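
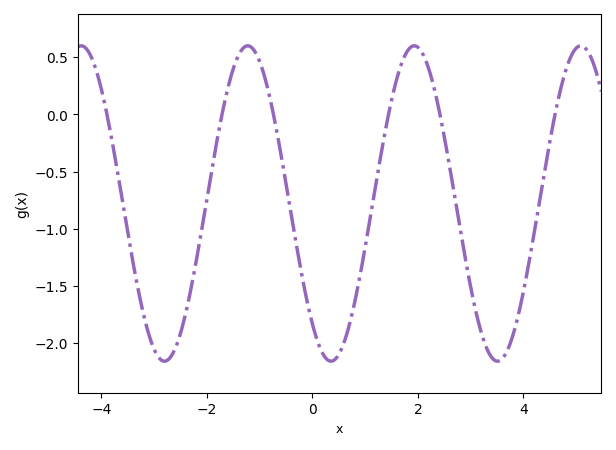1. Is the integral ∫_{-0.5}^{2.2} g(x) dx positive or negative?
negative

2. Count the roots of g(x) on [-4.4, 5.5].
6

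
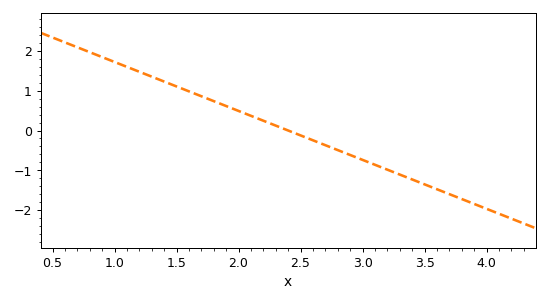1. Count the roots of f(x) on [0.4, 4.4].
1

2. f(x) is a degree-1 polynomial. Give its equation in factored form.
y = -1.23(x - 2.4)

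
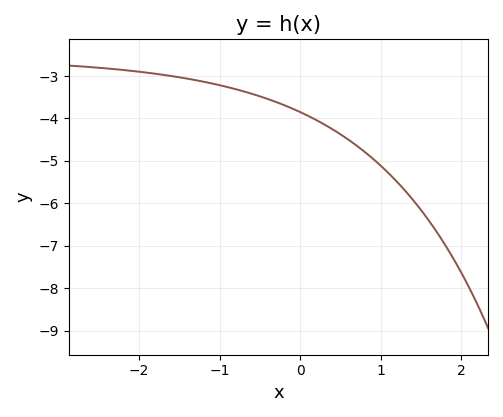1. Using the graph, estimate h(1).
-5.11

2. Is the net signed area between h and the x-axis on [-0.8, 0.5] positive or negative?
negative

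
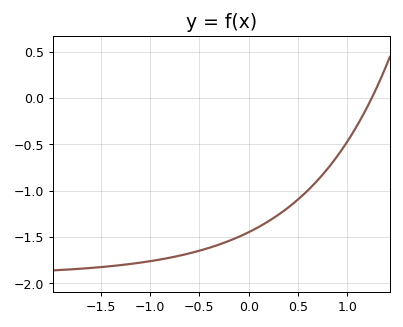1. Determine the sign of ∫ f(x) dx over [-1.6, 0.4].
negative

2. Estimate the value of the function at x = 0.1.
-1.4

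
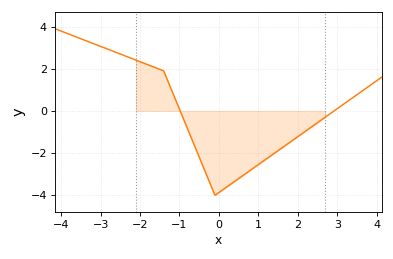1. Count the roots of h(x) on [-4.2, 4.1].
2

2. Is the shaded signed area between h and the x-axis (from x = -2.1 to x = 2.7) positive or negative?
negative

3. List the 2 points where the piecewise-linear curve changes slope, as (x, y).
(-1.4, 1.9); (-0.1, -4)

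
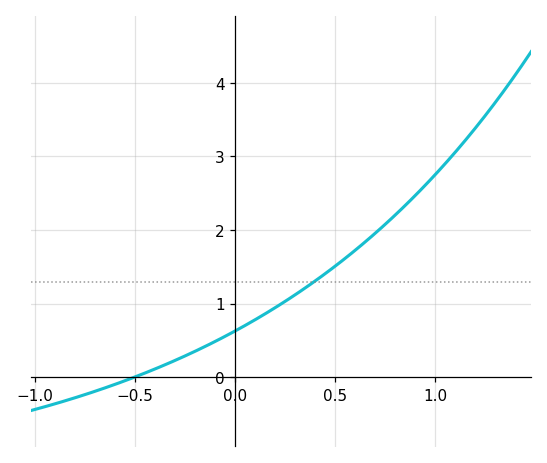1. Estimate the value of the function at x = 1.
2.76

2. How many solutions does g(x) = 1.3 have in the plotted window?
1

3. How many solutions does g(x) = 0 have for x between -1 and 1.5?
1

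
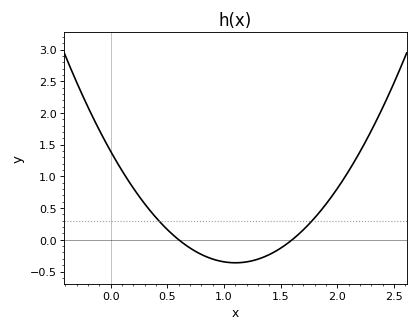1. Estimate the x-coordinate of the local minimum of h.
1.1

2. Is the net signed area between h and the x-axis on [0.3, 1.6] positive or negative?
negative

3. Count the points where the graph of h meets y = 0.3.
2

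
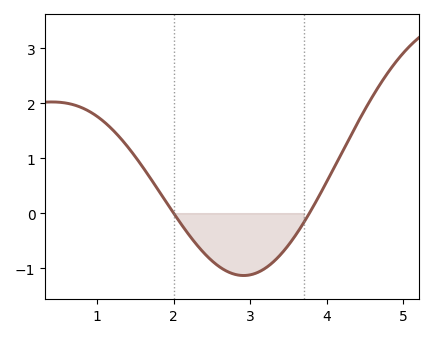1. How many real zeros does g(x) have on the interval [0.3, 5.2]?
2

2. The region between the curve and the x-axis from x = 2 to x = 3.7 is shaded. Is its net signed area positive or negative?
negative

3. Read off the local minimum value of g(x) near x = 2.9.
-1.13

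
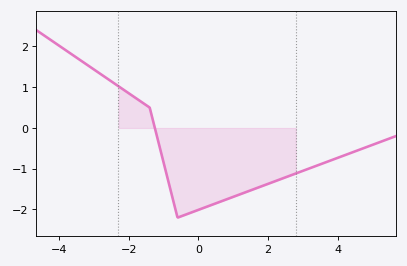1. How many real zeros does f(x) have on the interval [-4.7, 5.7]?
1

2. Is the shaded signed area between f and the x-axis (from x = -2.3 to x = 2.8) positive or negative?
negative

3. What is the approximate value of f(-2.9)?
1.37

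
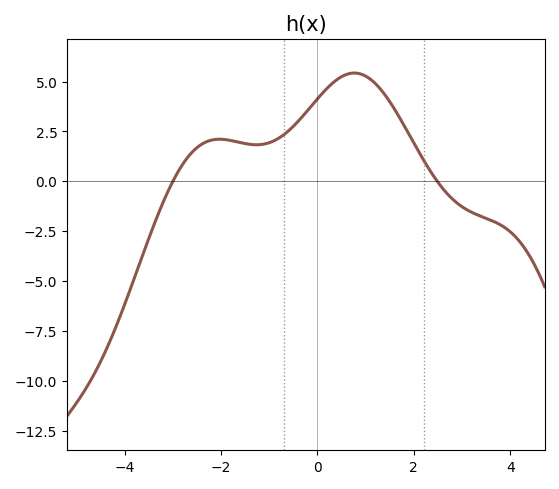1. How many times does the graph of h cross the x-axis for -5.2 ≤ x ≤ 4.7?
2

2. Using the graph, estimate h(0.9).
5.4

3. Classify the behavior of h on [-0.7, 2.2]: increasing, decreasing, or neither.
neither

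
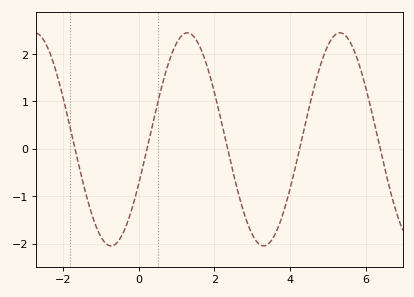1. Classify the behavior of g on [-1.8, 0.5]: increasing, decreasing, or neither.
neither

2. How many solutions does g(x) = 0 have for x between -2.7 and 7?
5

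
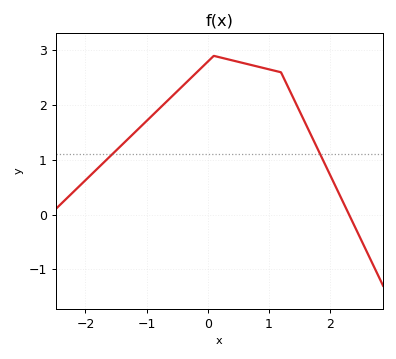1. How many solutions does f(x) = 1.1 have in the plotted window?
2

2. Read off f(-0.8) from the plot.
1.9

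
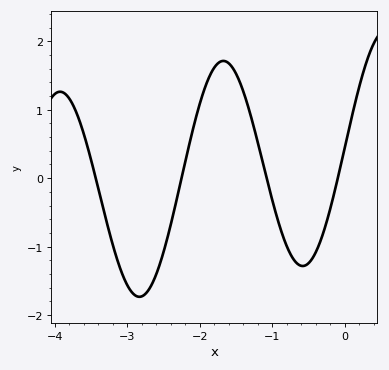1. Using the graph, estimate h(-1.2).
0.53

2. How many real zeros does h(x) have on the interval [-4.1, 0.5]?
4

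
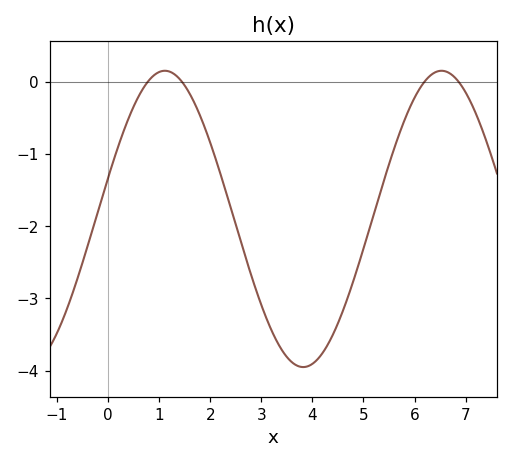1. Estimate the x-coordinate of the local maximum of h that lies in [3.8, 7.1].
6.6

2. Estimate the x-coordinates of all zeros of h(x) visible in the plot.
0.8, 1.4, 6.2, 6.8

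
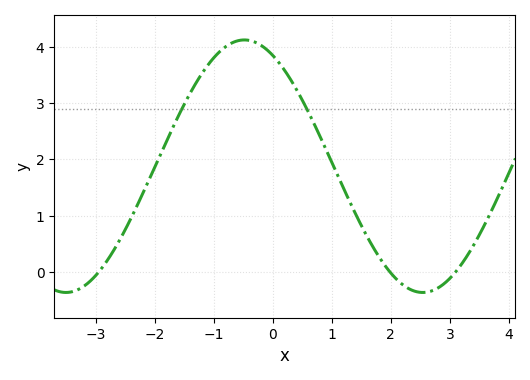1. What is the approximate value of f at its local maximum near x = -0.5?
4.1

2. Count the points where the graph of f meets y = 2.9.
2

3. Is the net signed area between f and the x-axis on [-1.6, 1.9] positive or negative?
positive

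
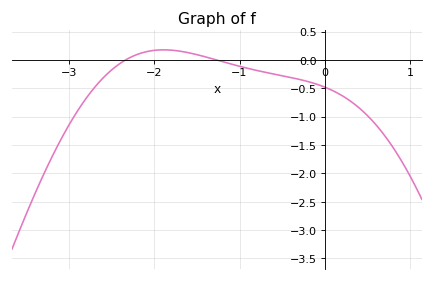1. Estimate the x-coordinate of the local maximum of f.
-1.89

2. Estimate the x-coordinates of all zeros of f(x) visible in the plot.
-2.34, -1.27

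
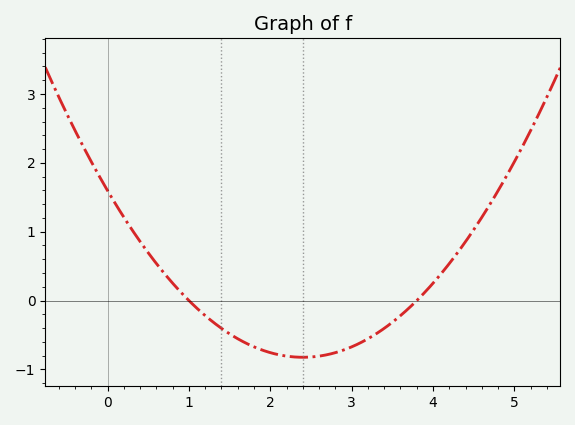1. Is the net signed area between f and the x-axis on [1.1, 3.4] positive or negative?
negative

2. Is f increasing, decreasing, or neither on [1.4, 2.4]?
decreasing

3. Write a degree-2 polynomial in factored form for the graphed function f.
y = 0.42(x - 1)(x - 3.8)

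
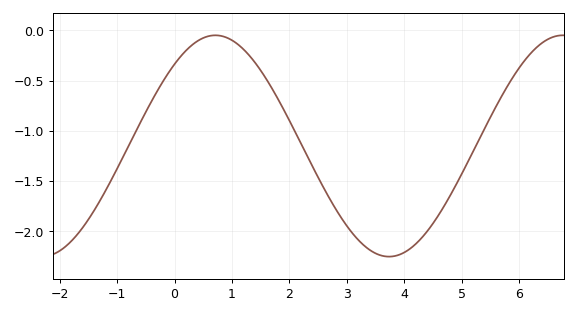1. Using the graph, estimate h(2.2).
-1.13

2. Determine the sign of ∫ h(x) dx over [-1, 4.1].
negative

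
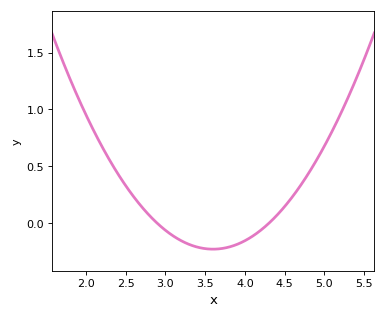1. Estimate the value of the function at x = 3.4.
-0.2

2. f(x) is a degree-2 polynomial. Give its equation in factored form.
y = 0.46(x - 2.9)(x - 4.3)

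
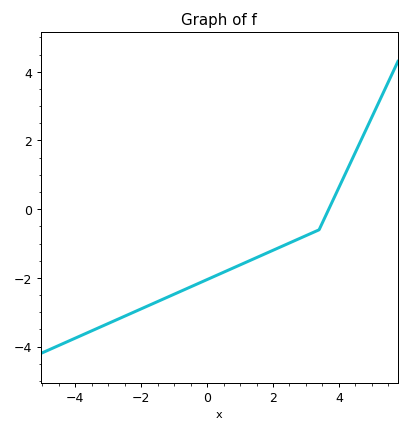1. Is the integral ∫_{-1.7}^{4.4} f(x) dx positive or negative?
negative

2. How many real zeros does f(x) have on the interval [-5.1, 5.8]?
1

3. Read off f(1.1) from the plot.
-1.58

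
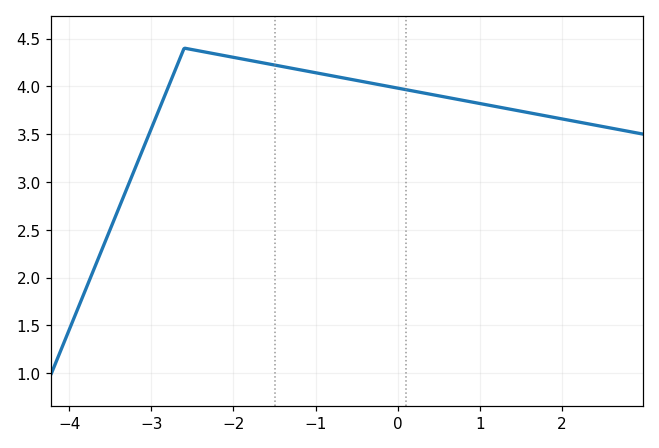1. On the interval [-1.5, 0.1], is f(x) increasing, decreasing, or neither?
decreasing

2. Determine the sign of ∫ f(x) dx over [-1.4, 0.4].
positive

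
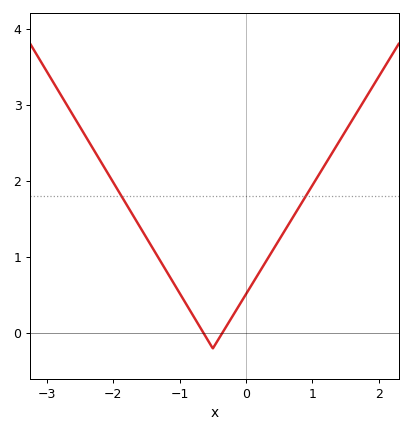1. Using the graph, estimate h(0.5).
1.23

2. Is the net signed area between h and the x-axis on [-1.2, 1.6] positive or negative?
positive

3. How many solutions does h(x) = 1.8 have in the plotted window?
2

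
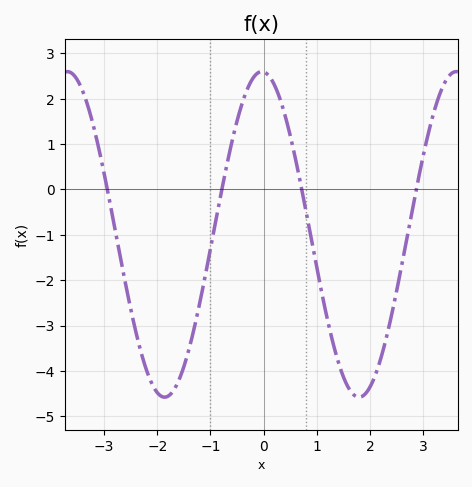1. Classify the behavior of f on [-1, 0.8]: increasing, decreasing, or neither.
neither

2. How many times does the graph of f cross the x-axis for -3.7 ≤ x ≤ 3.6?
4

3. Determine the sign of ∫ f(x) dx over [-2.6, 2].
negative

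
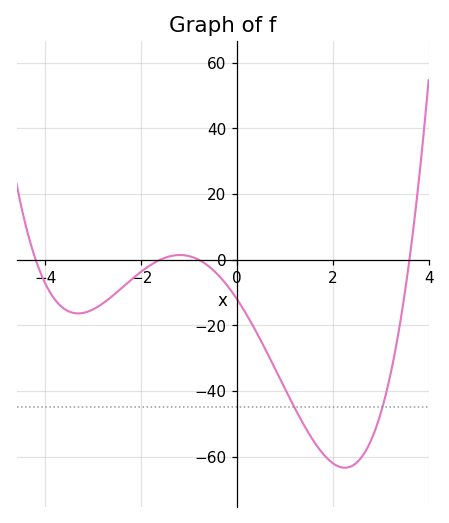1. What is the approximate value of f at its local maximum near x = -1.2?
1.43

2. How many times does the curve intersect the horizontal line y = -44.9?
2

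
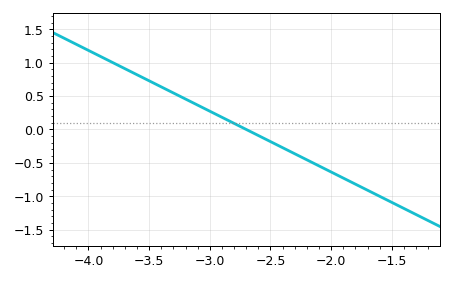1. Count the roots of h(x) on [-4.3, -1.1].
1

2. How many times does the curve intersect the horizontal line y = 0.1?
1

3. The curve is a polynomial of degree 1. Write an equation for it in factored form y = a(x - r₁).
y = -0.91(x + 2.7)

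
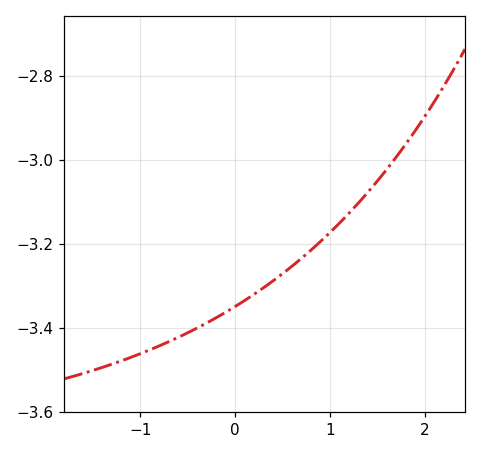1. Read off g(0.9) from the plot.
-3.2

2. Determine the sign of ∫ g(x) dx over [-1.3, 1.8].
negative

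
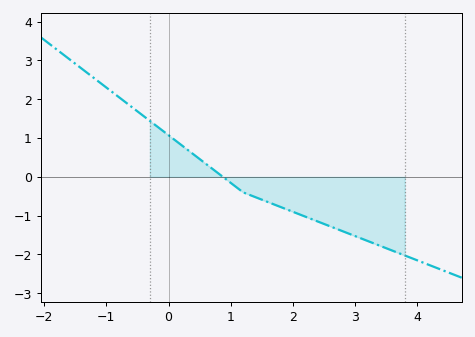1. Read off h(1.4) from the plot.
-0.525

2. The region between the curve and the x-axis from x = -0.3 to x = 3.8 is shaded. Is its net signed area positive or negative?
negative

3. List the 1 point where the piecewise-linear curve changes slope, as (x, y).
(1.2, -0.4)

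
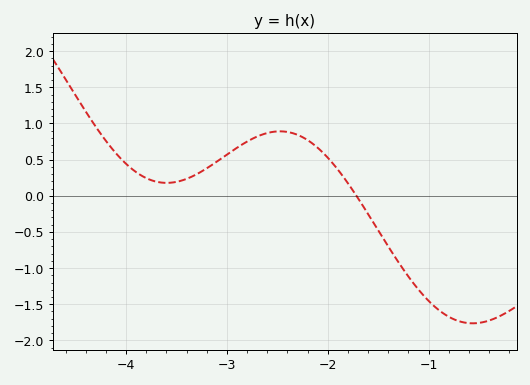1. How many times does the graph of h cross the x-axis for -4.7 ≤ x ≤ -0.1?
1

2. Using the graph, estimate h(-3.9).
0.35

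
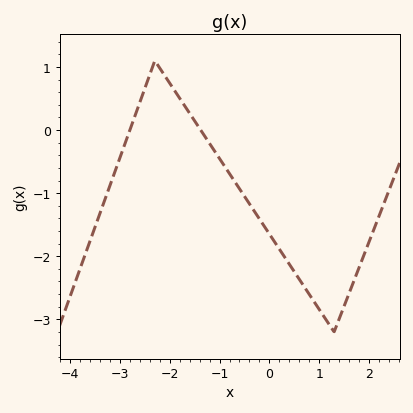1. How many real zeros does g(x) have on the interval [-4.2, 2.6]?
2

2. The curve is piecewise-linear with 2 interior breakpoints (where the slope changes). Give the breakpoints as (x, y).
(-2.3, 1.1); (1.3, -3.2)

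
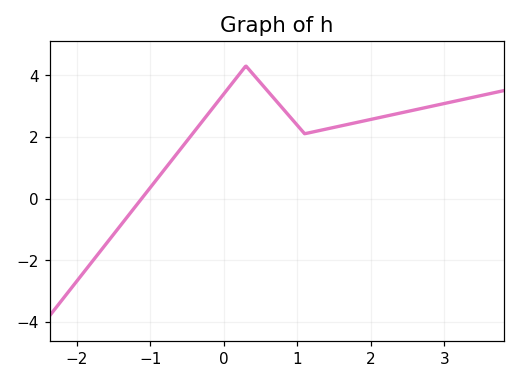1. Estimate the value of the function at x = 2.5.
2.8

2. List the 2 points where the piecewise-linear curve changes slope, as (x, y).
(0.3, 4.3); (1.1, 2.1)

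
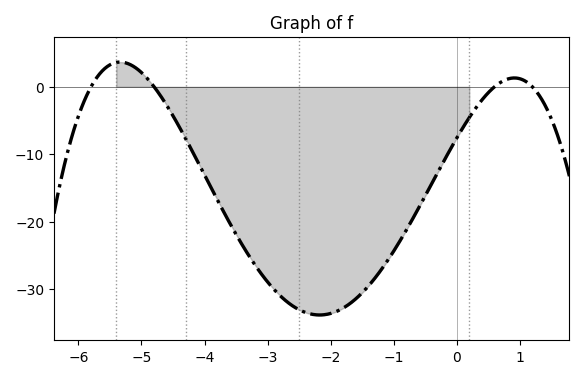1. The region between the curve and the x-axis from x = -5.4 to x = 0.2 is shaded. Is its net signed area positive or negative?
negative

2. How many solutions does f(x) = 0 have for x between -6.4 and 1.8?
4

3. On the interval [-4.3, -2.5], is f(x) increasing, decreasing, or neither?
decreasing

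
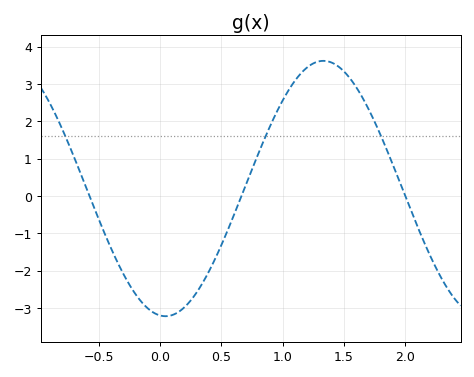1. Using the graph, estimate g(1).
2.6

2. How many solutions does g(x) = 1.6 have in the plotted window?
3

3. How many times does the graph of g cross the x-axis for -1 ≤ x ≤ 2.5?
3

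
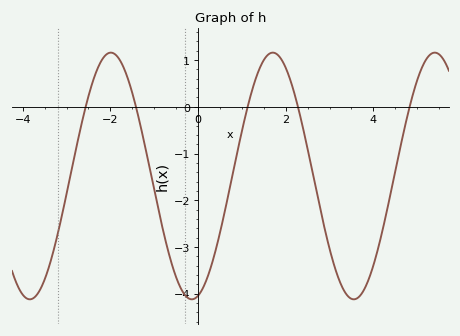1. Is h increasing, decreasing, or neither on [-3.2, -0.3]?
neither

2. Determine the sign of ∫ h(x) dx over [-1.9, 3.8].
negative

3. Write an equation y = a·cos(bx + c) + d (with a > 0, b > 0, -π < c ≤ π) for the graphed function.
y = 2.64cos(1.7x - 2.9) - 1.48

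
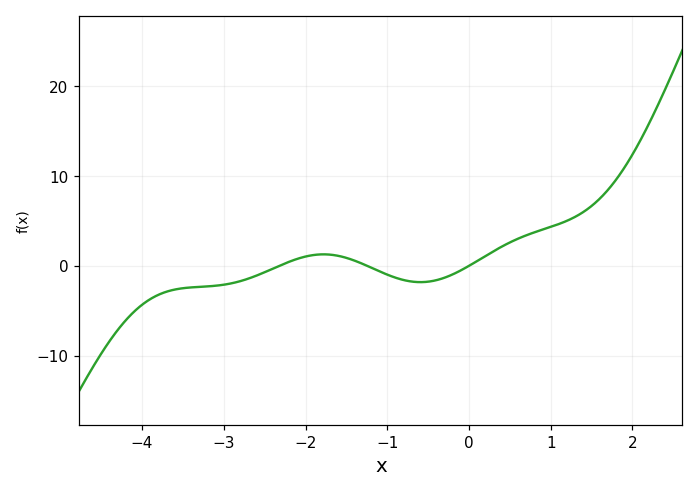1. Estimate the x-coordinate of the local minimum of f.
-0.6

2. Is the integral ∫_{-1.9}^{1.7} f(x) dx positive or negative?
positive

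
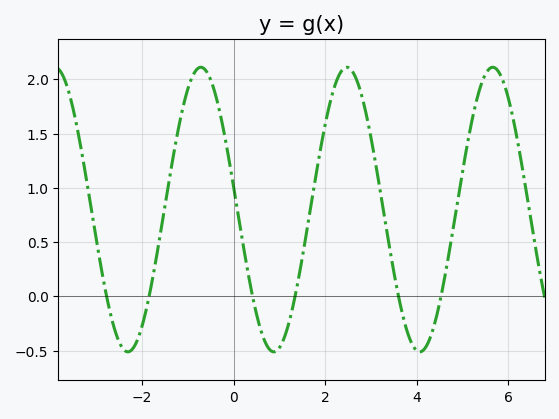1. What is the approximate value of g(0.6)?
-0.3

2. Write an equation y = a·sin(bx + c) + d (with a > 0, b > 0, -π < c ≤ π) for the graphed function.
y = 1.31sin(2x + 3) + 0.8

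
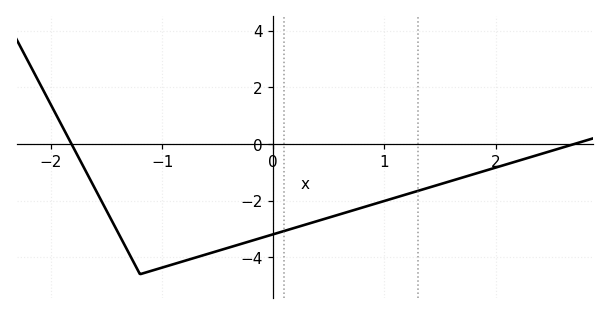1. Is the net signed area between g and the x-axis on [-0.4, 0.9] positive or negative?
negative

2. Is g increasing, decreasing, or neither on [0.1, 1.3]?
increasing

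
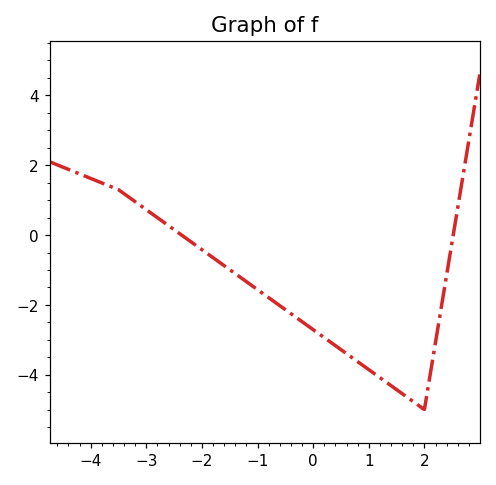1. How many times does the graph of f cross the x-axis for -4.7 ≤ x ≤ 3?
2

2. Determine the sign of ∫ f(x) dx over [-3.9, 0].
negative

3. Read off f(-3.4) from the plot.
1.19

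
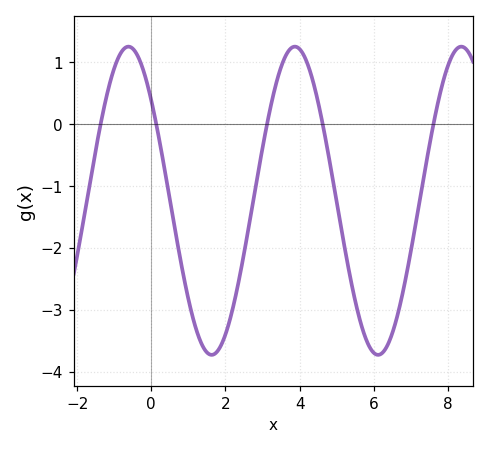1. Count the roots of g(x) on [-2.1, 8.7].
5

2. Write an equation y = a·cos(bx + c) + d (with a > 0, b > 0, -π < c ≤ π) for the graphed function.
y = 2.49cos(1.4x + 0.86) - 1.24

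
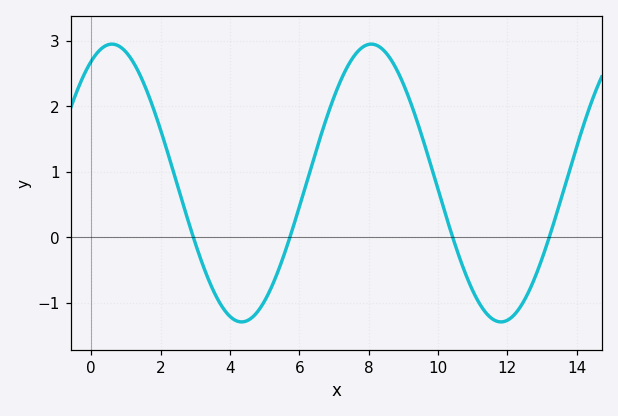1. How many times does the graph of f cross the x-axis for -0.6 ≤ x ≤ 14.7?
4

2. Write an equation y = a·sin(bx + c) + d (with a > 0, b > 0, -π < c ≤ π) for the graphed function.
y = 2.12sin(0.84x + 1.1) + 0.83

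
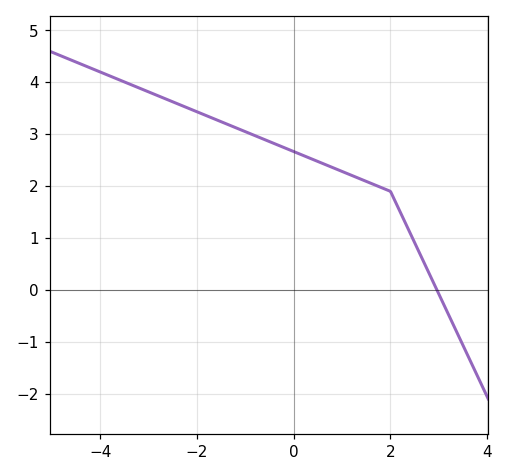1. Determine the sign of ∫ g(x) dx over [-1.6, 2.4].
positive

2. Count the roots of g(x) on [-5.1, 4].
1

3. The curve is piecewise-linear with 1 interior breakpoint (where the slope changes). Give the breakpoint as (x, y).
(2, 1.9)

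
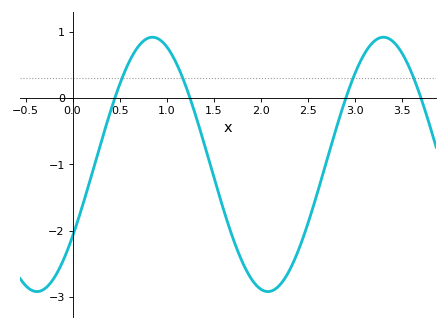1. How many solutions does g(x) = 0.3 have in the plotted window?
4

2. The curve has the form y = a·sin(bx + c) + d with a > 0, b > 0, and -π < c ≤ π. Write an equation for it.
y = 1.92sin(2.56x - 0.602) - 1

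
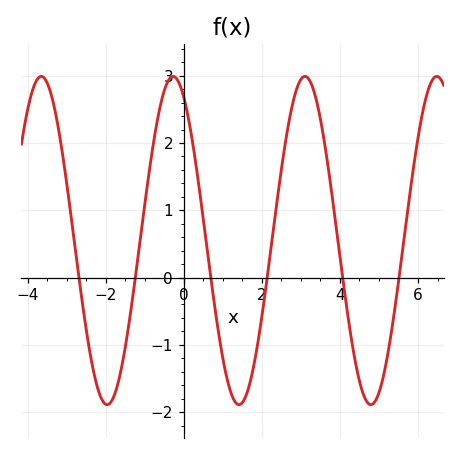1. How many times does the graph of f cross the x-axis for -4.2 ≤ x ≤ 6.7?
6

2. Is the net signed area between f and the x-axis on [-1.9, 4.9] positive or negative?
positive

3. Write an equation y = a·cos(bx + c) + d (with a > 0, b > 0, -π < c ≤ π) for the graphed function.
y = 2.44cos(1.9x + 0.51) + 0.55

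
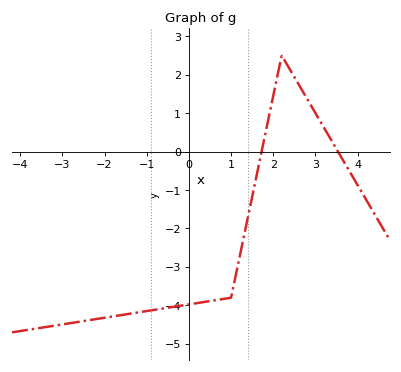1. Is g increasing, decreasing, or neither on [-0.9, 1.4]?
increasing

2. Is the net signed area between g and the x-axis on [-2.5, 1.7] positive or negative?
negative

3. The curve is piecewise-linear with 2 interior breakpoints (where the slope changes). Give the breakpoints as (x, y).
(1, -3.8); (2.2, 2.5)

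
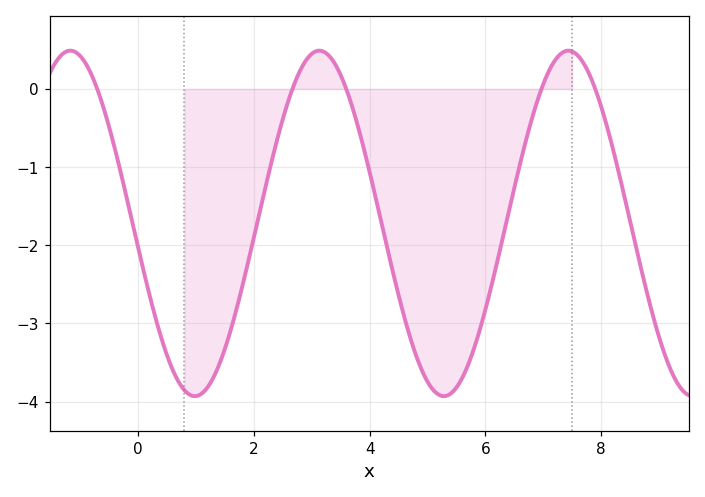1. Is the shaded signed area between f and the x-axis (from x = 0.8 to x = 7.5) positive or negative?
negative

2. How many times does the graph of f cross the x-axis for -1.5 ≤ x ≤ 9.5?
5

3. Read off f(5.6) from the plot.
-3.7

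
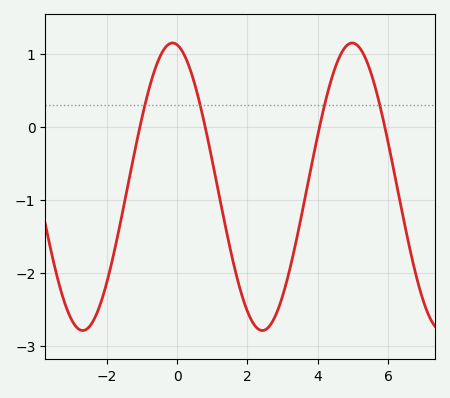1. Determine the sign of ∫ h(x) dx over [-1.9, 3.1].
negative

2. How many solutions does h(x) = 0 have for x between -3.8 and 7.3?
4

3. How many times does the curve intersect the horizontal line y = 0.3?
4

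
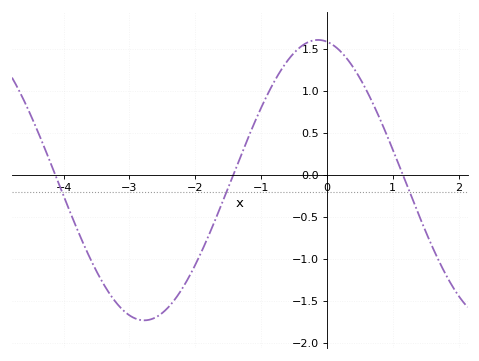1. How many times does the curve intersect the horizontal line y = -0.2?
3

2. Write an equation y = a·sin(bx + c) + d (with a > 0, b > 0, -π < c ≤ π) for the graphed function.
y = 1.67sin(1.2x + 1.7) - 0.06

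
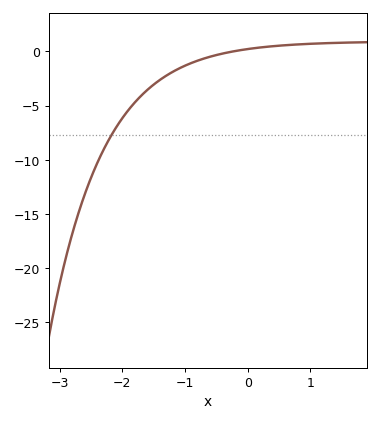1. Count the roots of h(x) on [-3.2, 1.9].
1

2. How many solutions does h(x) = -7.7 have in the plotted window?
1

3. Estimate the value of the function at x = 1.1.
0.5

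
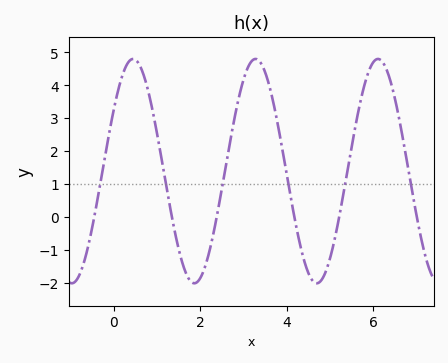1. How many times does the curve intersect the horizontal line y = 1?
6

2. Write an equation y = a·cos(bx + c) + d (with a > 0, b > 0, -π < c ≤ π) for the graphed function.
y = 3.41cos(2.2x - 1) + 1.39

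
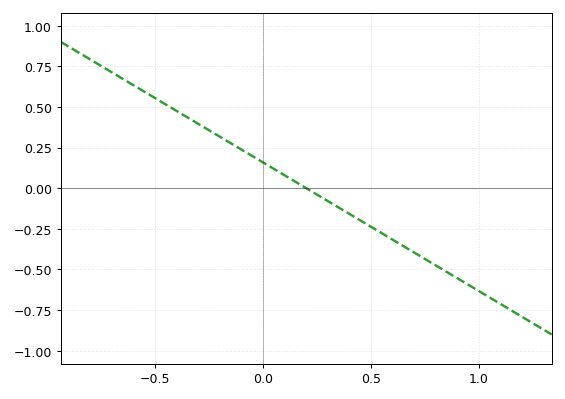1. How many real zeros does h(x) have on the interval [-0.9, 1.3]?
1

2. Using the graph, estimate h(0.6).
-0.316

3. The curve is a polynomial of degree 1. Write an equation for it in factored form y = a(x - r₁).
y = -0.79(x - 0.2)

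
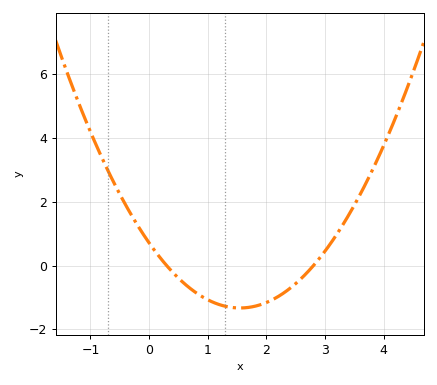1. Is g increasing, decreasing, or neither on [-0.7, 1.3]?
decreasing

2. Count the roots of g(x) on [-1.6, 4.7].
2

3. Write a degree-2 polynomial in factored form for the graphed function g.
y = 0.85(x - 0.3)(x - 2.8)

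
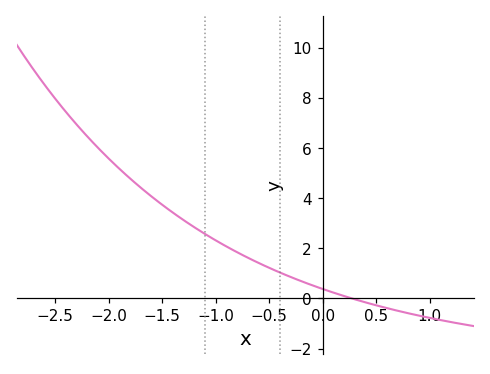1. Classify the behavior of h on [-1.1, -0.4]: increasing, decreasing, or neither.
decreasing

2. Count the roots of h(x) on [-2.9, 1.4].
1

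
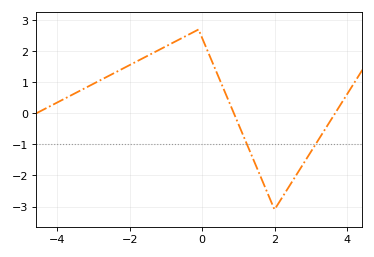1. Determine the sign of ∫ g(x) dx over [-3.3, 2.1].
positive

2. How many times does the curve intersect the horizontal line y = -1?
2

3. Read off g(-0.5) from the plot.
2.46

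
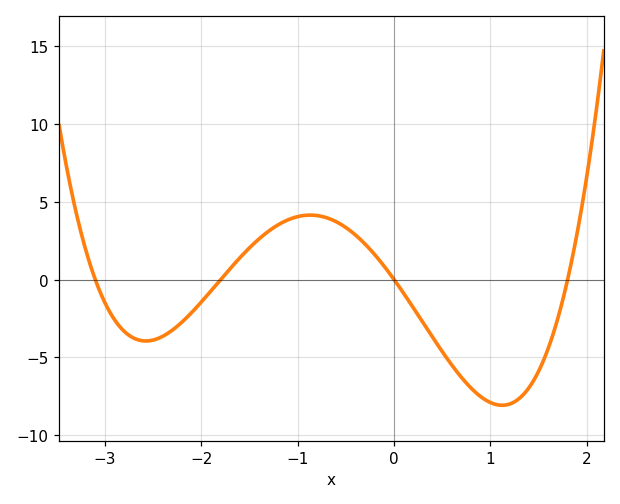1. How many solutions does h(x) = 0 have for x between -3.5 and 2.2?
4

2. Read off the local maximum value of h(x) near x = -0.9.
4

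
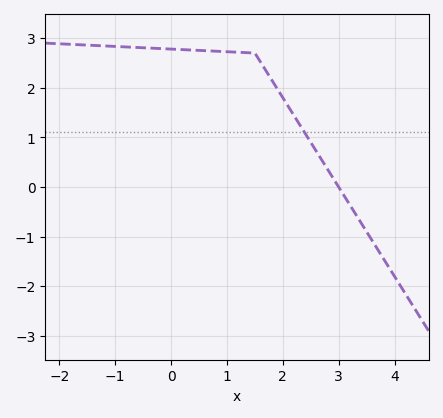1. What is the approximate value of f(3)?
0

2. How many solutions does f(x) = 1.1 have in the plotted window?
1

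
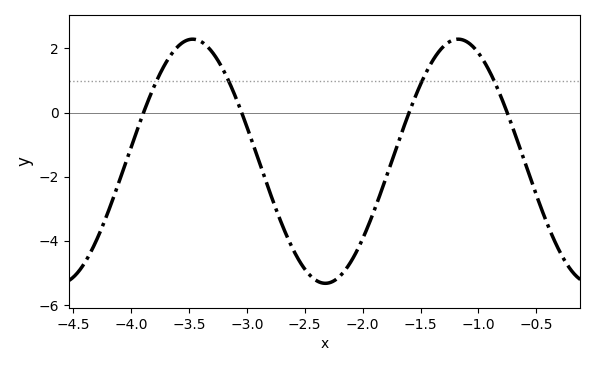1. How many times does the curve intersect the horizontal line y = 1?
4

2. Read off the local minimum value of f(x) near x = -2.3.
-5.33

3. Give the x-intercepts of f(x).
-3.89, -3.05, -1.6, -0.752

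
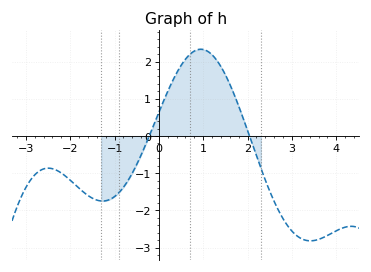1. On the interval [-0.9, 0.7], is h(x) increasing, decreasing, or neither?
increasing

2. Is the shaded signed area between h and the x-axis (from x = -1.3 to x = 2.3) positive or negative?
positive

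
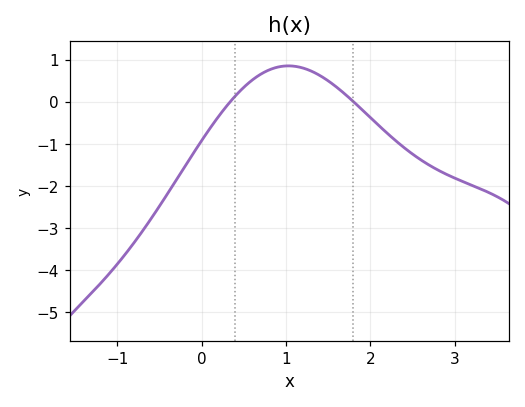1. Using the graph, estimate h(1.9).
-0.2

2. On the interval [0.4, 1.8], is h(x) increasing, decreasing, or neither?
neither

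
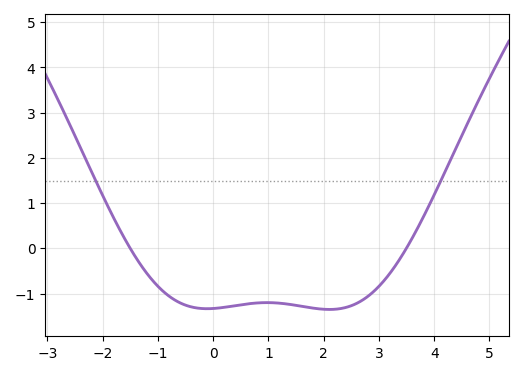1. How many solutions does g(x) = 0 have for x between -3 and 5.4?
2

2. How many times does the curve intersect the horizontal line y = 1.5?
2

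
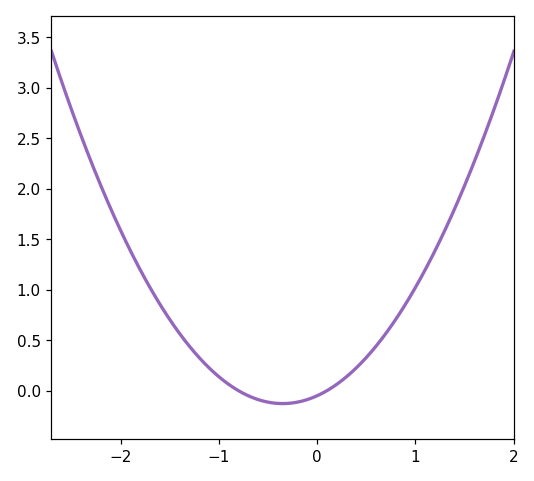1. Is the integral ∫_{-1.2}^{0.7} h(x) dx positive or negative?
positive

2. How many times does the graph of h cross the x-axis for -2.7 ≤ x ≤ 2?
2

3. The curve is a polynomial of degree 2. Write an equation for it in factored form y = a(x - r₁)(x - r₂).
y = 0.63(x + 0.8)(x - 0.1)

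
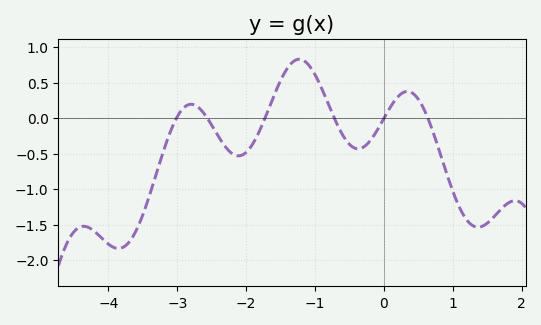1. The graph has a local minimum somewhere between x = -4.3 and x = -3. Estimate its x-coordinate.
-3.86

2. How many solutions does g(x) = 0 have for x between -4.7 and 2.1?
6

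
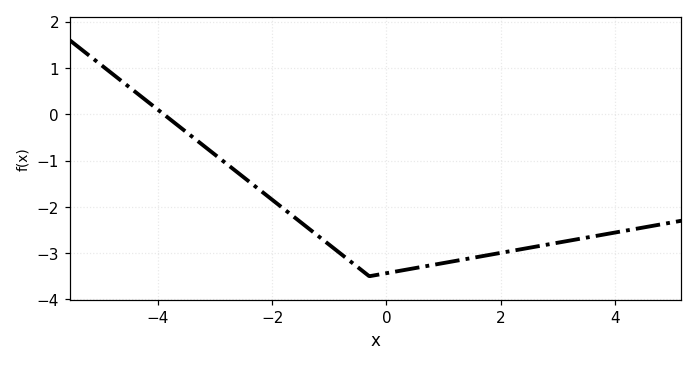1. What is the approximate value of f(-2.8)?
-1.07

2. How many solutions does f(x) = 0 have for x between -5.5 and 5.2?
1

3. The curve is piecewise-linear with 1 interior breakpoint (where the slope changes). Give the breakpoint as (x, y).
(-0.3, -3.5)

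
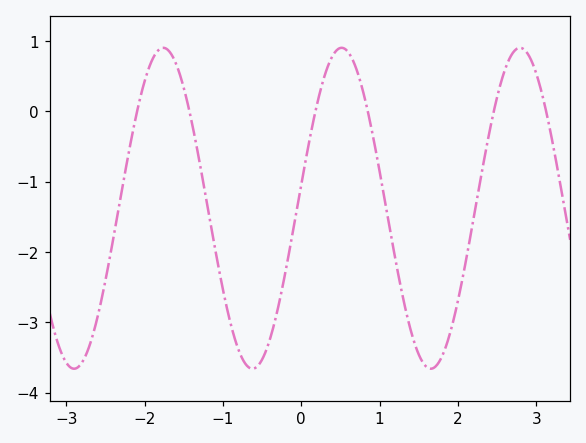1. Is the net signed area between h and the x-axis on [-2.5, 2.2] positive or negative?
negative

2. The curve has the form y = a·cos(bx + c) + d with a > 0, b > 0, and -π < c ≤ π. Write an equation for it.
y = 2.28cos(2.8x - 1.4) - 1.38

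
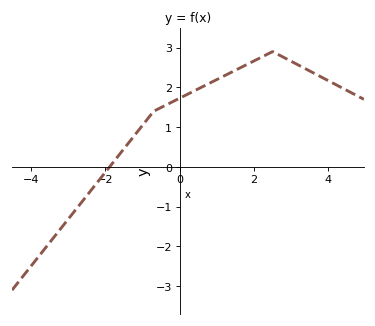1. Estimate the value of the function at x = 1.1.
2.24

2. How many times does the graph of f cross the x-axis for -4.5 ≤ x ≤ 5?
1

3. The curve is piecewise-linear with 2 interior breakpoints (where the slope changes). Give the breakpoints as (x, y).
(-0.7, 1.4); (2.5, 2.9)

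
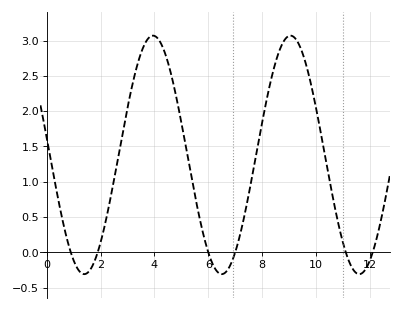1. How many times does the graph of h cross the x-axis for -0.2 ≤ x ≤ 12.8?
6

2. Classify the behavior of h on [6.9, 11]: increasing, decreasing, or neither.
neither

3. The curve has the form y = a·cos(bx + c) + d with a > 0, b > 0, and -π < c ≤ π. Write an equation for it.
y = 1.69cos(1.23x + 1.43) + 1.38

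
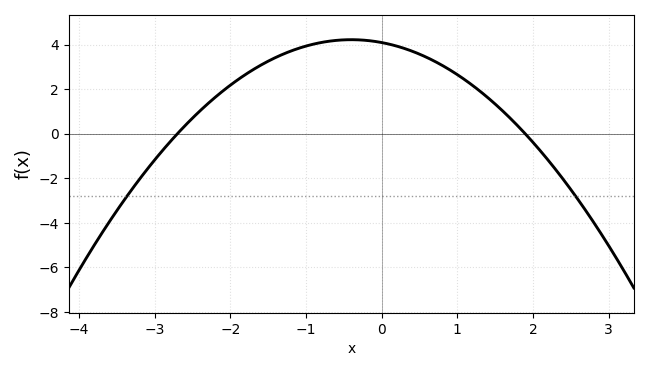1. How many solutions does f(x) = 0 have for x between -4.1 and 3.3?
2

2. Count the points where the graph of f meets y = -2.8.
2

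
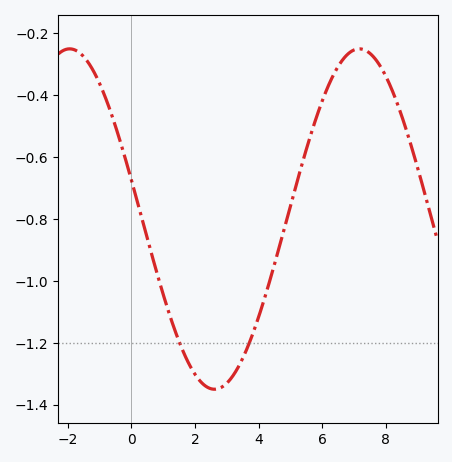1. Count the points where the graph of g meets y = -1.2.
2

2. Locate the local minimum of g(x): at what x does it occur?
2.61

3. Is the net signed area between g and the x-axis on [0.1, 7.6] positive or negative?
negative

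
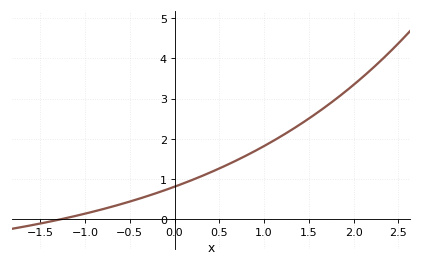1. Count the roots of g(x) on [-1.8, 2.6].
1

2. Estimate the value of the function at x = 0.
0.8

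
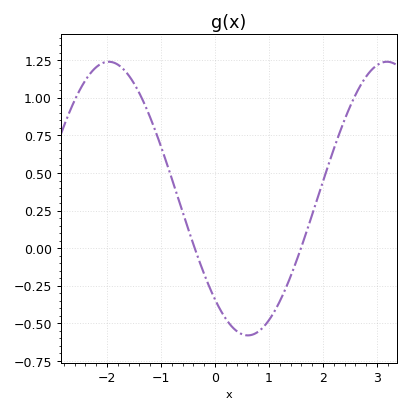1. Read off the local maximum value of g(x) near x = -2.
1.25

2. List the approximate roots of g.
-0.4, 1.6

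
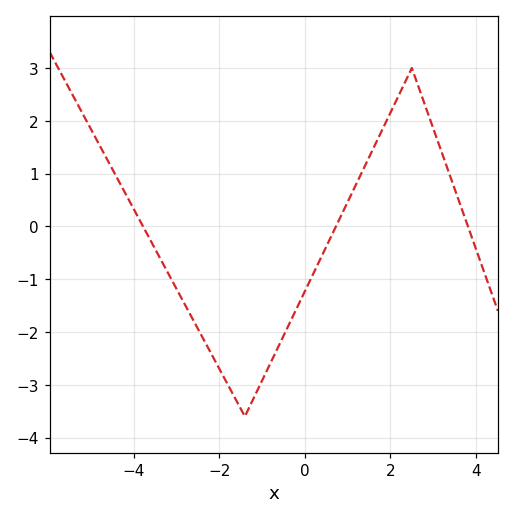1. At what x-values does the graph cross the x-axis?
-3.8, 0.8, 3.8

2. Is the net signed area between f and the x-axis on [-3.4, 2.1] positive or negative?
negative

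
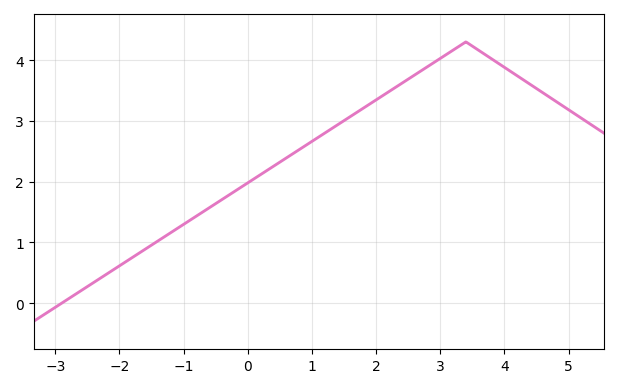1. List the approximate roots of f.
-2.9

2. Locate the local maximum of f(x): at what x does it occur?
3.4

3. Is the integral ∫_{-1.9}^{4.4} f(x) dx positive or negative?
positive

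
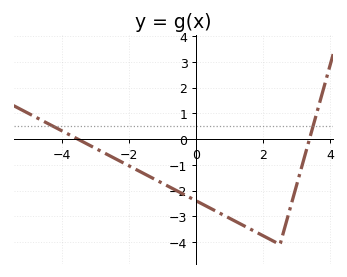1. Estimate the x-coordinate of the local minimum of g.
2.5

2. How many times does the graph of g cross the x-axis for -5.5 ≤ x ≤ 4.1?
2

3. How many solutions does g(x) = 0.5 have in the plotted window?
2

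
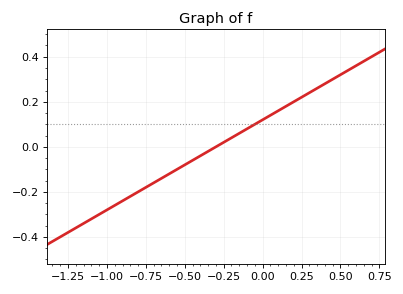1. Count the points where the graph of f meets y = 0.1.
1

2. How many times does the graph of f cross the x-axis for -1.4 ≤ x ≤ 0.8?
1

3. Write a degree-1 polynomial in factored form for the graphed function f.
y = 0.4(x + 0.3)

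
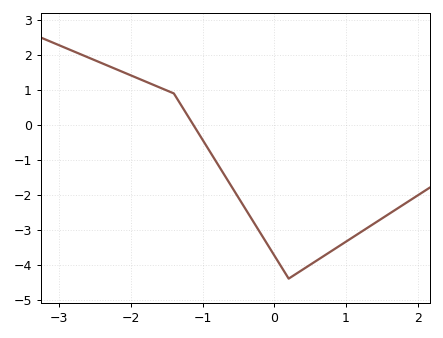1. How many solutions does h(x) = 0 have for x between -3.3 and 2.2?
1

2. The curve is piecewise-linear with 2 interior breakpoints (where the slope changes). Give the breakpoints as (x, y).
(-1.4, 0.9); (0.2, -4.4)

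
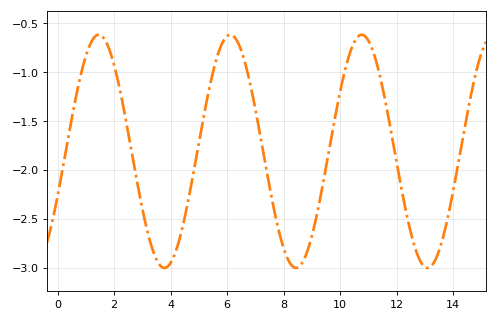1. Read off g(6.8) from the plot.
-1.1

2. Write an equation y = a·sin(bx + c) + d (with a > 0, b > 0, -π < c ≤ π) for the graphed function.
y = 1.19sin(1.35x - 0.39) - 1.81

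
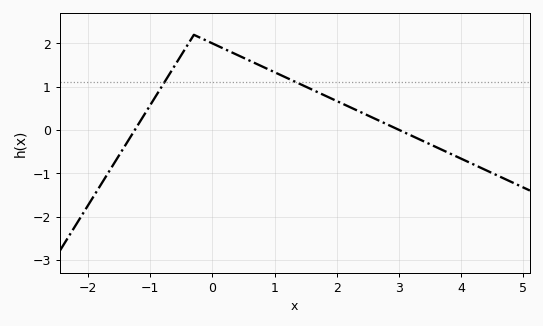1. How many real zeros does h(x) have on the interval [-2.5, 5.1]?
2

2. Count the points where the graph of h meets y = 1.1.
2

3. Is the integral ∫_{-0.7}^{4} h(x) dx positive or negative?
positive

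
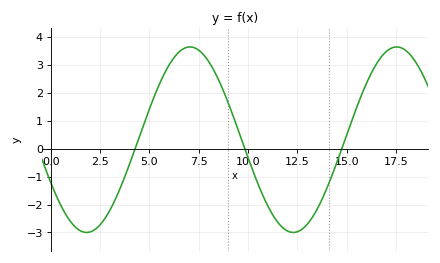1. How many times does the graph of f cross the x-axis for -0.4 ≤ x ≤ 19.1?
3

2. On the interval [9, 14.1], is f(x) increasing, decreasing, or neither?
neither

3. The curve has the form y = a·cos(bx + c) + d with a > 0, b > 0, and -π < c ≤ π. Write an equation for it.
y = 3.32cos(0.6x + 2.05) + 0.32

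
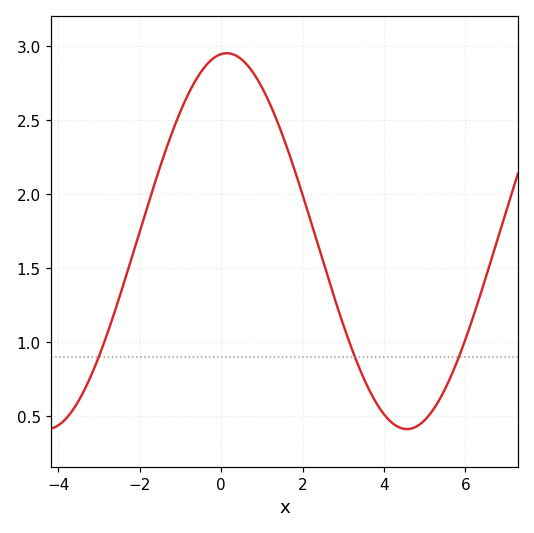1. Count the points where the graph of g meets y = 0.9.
3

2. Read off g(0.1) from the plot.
2.95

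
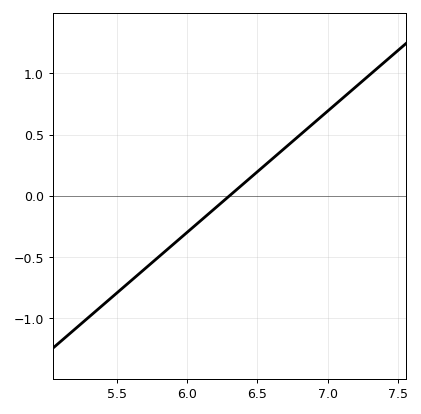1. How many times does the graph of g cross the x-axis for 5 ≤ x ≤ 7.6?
1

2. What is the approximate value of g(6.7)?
0.396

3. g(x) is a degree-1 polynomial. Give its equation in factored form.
y = 0.99(x - 6.3)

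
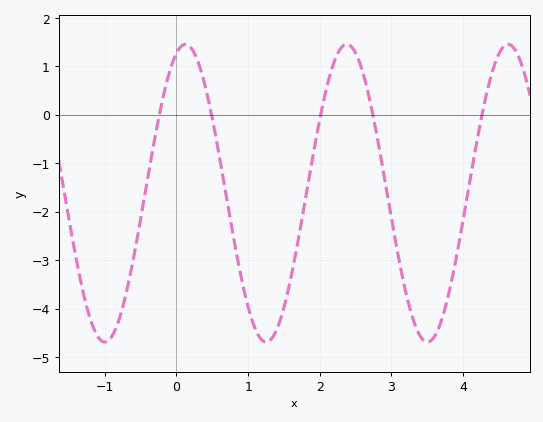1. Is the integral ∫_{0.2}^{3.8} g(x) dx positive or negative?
negative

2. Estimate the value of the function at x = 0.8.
-2.56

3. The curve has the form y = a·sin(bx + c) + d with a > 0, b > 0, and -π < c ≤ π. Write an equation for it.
y = 3.07sin(2.79x + 1.22) - 1.62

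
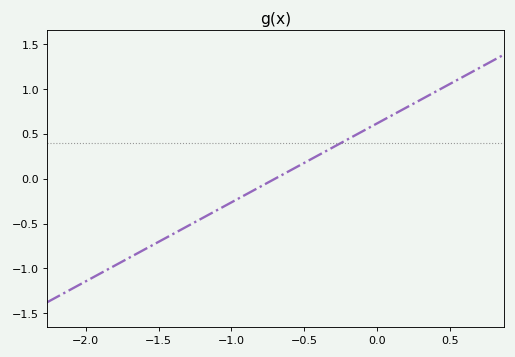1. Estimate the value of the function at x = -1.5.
-0.704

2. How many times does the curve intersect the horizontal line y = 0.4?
1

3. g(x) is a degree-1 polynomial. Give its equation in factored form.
y = 0.88(x + 0.7)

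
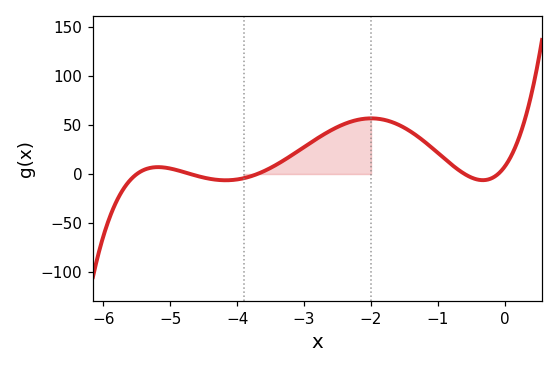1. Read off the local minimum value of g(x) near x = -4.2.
-5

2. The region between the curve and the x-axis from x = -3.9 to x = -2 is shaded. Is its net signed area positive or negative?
positive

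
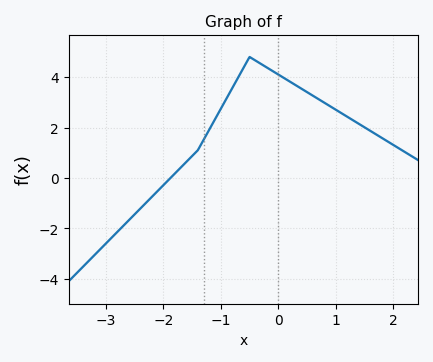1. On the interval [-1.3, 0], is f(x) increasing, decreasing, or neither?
neither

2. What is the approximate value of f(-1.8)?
0.2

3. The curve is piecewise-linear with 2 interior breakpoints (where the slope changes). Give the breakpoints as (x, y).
(-1.4, 1.1); (-0.5, 4.8)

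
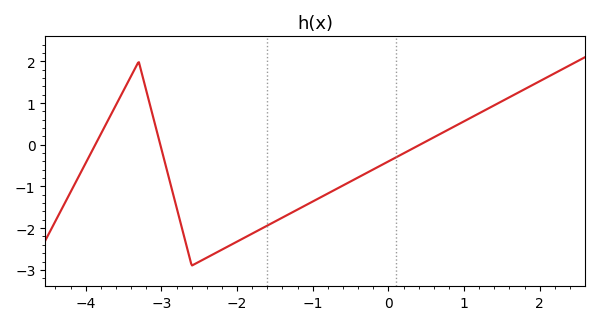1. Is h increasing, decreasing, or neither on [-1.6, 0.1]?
increasing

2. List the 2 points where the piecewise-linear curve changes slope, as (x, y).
(-3.3, 2); (-2.6, -2.9)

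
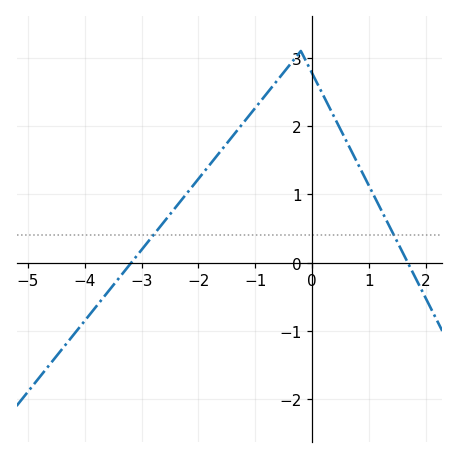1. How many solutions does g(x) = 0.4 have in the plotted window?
2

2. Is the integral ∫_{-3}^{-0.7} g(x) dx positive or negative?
positive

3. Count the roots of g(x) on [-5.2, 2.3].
2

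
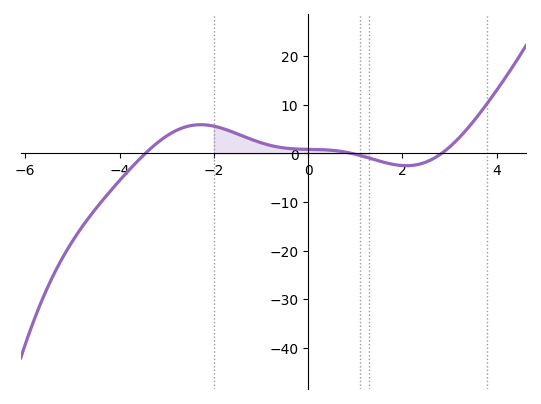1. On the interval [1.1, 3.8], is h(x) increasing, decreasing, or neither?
neither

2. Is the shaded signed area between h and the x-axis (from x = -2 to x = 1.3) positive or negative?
positive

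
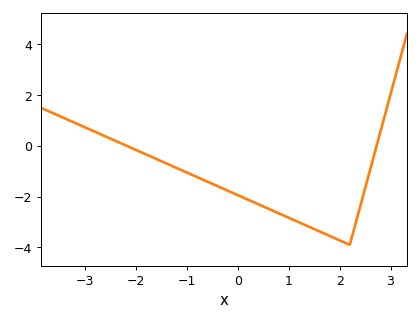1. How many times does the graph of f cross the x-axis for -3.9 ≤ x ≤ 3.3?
2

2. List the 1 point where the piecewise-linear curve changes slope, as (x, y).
(2.2, -3.9)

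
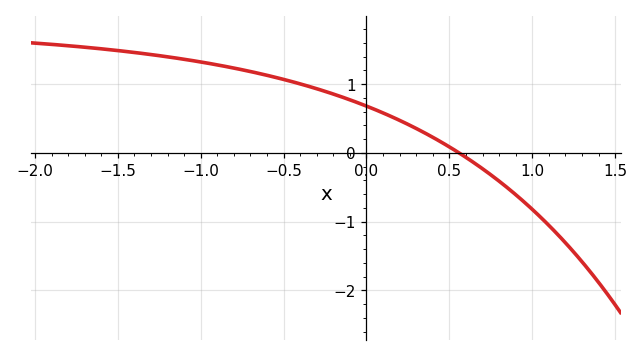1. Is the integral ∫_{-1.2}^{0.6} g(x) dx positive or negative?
positive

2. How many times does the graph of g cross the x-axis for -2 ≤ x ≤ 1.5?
1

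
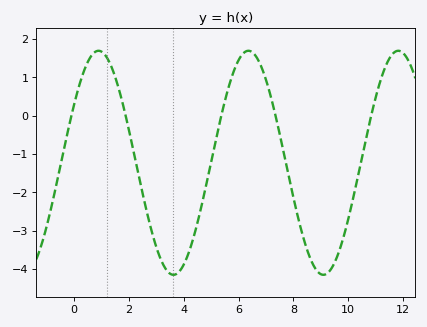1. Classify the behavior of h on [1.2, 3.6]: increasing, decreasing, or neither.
decreasing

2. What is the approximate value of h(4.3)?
-3.3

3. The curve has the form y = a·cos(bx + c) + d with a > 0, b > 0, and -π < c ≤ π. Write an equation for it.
y = 2.92cos(1.1x - 1) - 1.23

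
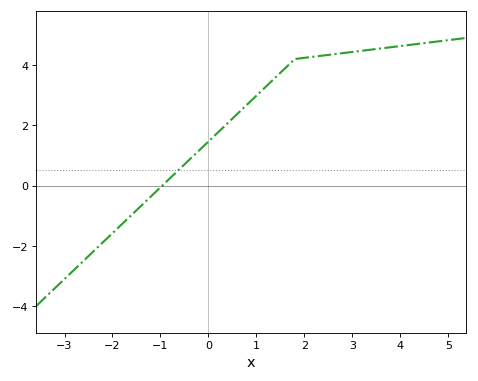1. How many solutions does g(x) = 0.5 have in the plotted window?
1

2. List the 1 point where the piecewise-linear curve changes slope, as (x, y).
(1.8, 4.2)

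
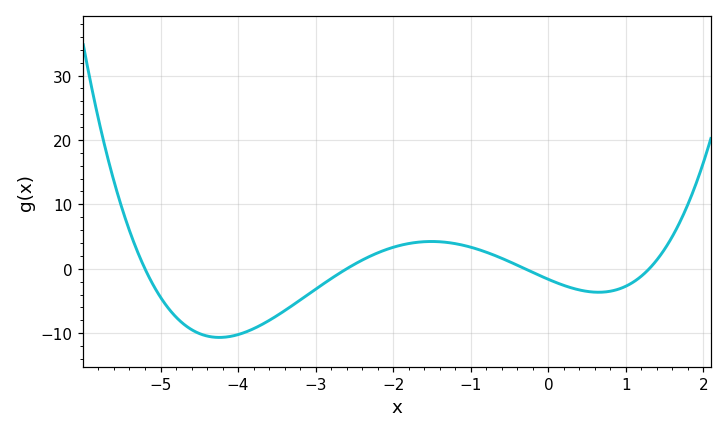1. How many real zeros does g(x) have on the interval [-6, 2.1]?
4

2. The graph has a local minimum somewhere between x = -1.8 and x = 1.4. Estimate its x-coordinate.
0.6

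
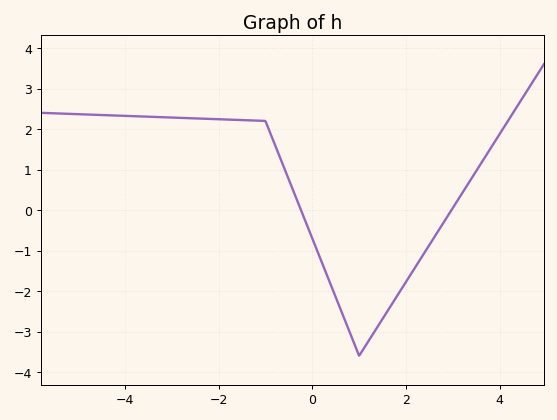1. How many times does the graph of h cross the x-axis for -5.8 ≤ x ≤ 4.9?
2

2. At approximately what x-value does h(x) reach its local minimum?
1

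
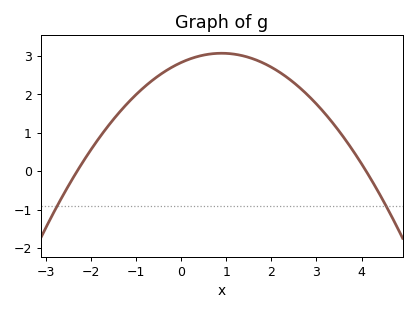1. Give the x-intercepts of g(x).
-2.3, 4.1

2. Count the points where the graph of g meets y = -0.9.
2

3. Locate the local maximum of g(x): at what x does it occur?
0.9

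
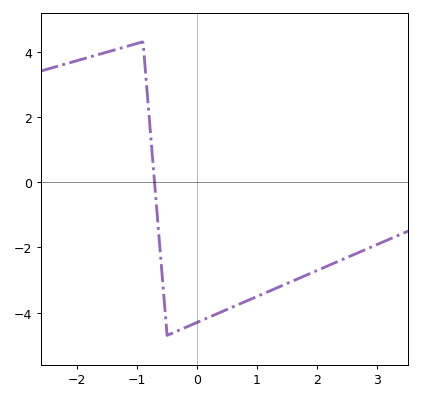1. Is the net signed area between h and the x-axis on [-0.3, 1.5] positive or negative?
negative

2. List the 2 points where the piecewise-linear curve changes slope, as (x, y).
(-0.9, 4.3); (-0.5, -4.7)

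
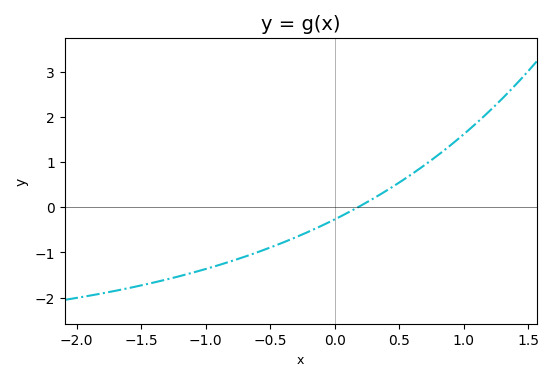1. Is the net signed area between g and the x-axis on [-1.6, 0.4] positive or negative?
negative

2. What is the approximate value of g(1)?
1.6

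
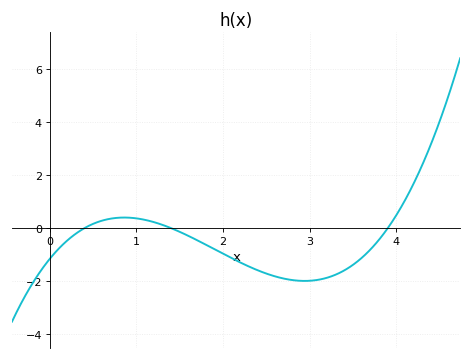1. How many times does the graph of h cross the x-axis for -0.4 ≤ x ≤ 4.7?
3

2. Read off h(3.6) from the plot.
-1.2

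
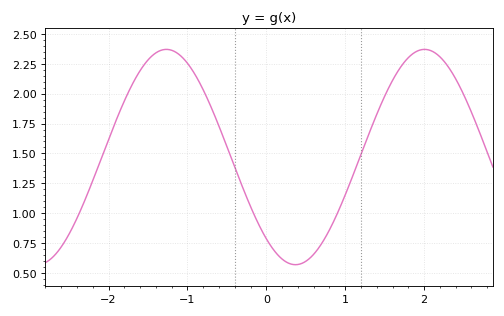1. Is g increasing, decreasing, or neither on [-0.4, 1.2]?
neither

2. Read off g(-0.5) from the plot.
1.55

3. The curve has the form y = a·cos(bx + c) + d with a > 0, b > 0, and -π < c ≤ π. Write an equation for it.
y = 0.9cos(1.9x + 2.4) + 1.47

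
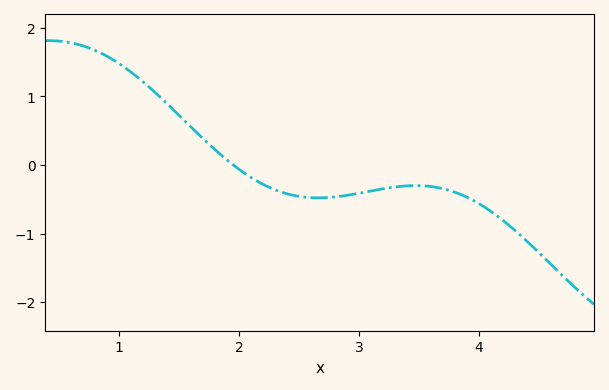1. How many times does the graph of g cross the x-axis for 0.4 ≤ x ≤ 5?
1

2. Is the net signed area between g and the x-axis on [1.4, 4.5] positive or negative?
negative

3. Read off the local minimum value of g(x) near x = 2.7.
-0.479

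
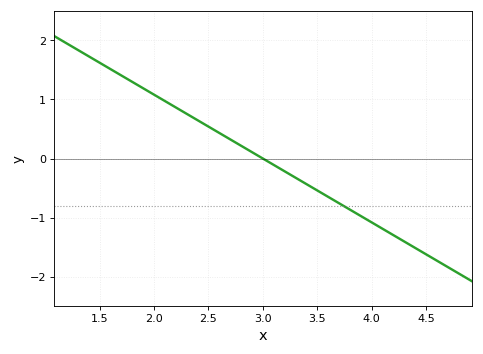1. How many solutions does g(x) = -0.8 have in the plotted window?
1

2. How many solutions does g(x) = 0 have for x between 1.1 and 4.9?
1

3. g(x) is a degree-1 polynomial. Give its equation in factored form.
y = -1.08(x - 3)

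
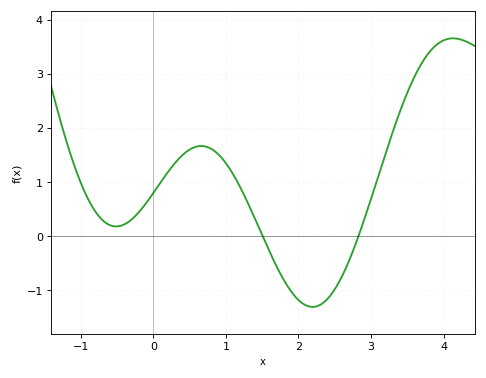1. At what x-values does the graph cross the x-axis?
1.51, 2.83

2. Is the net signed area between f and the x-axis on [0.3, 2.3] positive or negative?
positive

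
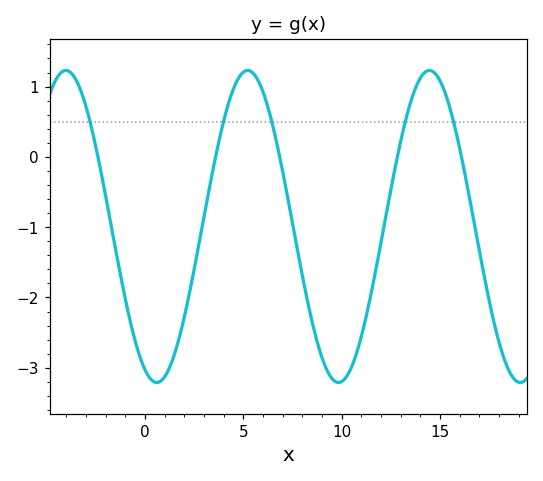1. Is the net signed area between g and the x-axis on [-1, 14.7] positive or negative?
negative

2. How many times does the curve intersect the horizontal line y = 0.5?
5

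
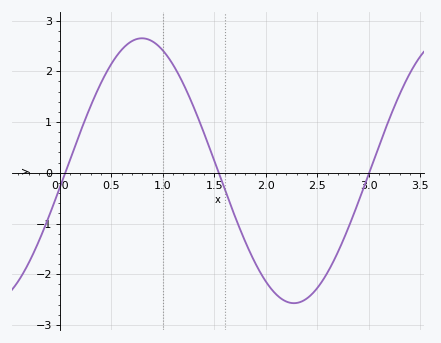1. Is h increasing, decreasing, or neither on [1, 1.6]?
decreasing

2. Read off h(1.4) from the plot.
0.783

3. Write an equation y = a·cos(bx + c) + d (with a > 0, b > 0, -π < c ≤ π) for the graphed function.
y = 2.61cos(2.13x - 1.7) + 0.04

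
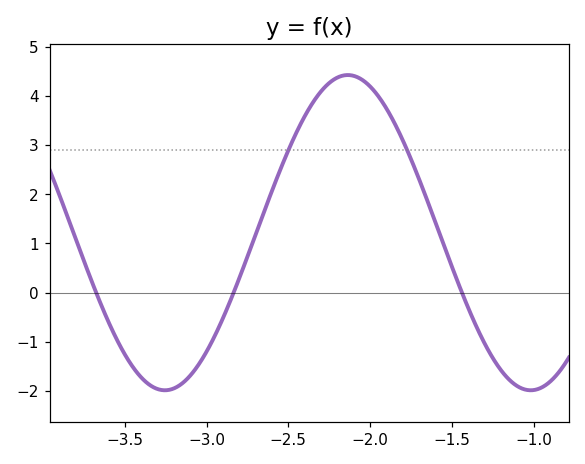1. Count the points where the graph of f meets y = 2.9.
2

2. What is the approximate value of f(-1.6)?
1.42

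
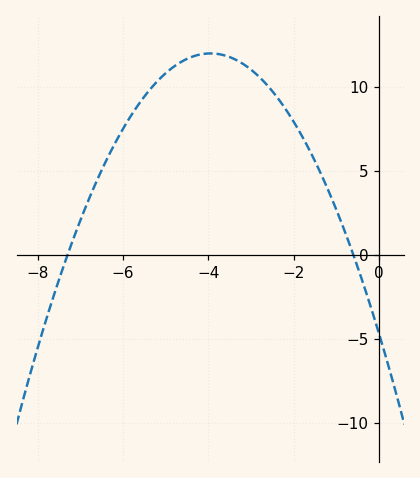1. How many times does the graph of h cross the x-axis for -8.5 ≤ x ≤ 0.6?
2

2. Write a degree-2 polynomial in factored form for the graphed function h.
y = -1.07(x + 7.3)(x + 0.6)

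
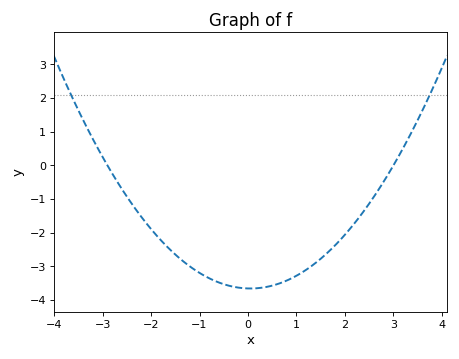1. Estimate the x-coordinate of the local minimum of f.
0.05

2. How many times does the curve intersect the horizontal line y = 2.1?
2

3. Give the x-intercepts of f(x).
-2.9, 3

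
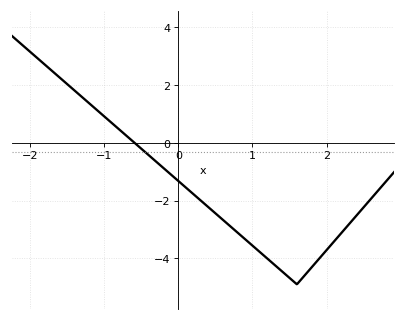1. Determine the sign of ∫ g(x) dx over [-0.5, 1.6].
negative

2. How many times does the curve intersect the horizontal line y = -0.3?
1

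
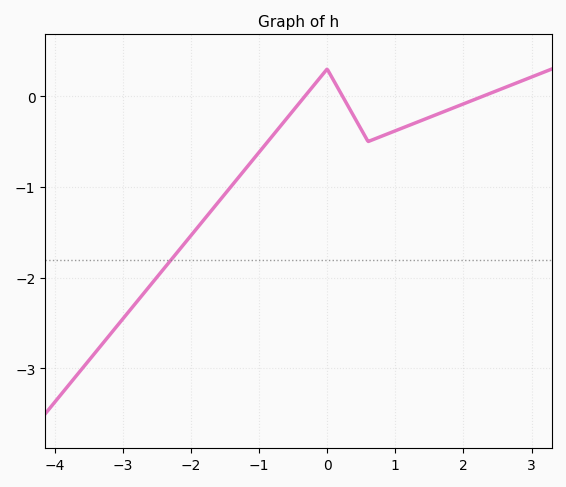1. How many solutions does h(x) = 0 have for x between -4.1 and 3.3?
3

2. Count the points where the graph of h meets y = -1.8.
1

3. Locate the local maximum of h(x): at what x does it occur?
0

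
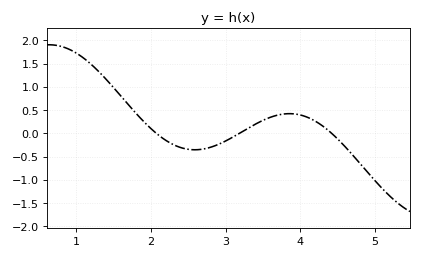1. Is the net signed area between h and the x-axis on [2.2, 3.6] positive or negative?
negative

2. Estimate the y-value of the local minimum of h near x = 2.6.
-0.353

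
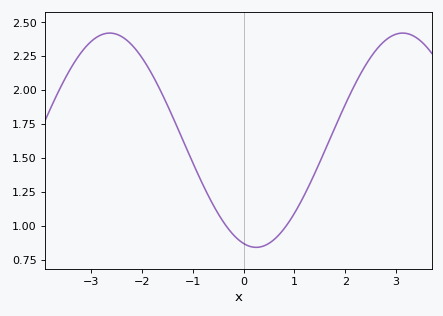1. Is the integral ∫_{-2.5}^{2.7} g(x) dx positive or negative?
positive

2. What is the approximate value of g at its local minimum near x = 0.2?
0.84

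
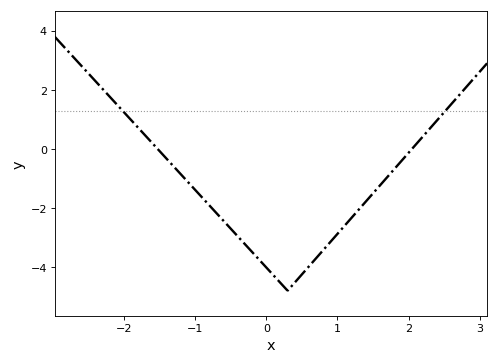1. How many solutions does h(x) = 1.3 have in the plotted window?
2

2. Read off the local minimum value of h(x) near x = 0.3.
-4.8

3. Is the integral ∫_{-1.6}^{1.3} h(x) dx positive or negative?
negative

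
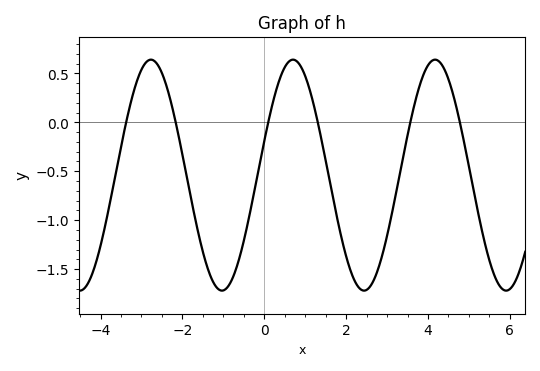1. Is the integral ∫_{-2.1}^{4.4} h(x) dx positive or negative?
negative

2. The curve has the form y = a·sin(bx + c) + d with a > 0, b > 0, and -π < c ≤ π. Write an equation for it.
y = 1.18sin(1.8x + 0.3) - 0.54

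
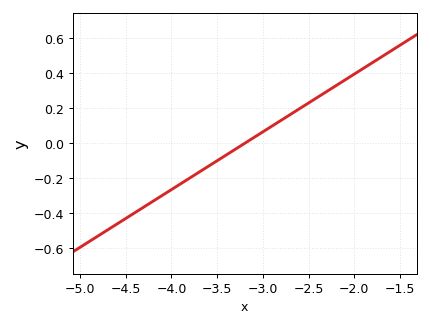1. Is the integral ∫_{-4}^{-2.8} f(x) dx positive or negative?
negative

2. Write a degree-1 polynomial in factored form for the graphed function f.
y = 0.33(x + 3.2)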